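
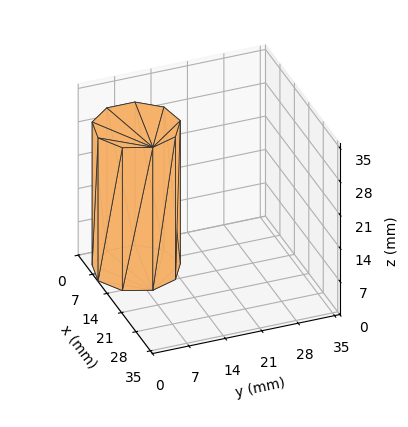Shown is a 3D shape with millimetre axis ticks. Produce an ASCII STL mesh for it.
Reading the render: the shape is a regular 9-sided prism (a cylinder approximated with 9 flat sides), circumscribed radius ≈ 8 mm, height ≈ 30 mm (dimensions read to the nearest mm from the axis ticks). For the STL, each face is triangulated and given an outward normal.

solid part
  facet normal 0.0000 0.0000 -1.0000
    outer loop
      vertex 9.4 15.9 0.0
      vertex 14.1 13.1 0.0
      vertex 16.0 8.0 0.0
    endloop
  endfacet
  facet normal 0.0000 0.0000 -1.0000
    outer loop
      vertex 4.0 14.9 0.0
      vertex 9.4 15.9 0.0
      vertex 16.0 8.0 0.0
    endloop
  endfacet
  facet normal 0.0000 0.0000 -1.0000
    outer loop
      vertex 0.5 10.7 0.0
      vertex 4.0 14.9 0.0
      vertex 16.0 8.0 0.0
    endloop
  endfacet
  facet normal 0.0000 0.0000 -1.0000
    outer loop
      vertex 0.5 5.3 0.0
      vertex 0.5 10.7 0.0
      vertex 16.0 8.0 0.0
    endloop
  endfacet
  facet normal 0.0000 0.0000 -1.0000
    outer loop
      vertex 4.0 1.1 0.0
      vertex 0.5 5.3 0.0
      vertex 16.0 8.0 0.0
    endloop
  endfacet
  facet normal 0.0000 0.0000 -1.0000
    outer loop
      vertex 9.4 0.1 0.0
      vertex 4.0 1.1 0.0
      vertex 16.0 8.0 0.0
    endloop
  endfacet
  facet normal 0.0000 0.0000 -1.0000
    outer loop
      vertex 14.1 2.9 0.0
      vertex 9.4 0.1 0.0
      vertex 16.0 8.0 0.0
    endloop
  endfacet
  facet normal 0.0000 0.0000 1.0000
    outer loop
      vertex 16.0 8.0 30.0
      vertex 14.1 13.1 30.0
      vertex 9.4 15.9 30.0
    endloop
  endfacet
  facet normal 0.0000 0.0000 1.0000
    outer loop
      vertex 16.0 8.0 30.0
      vertex 9.4 15.9 30.0
      vertex 4.0 14.9 30.0
    endloop
  endfacet
  facet normal 0.0000 0.0000 1.0000
    outer loop
      vertex 16.0 8.0 30.0
      vertex 4.0 14.9 30.0
      vertex 0.5 10.7 30.0
    endloop
  endfacet
  facet normal 0.0000 0.0000 1.0000
    outer loop
      vertex 16.0 8.0 30.0
      vertex 0.5 10.7 30.0
      vertex 0.5 5.3 30.0
    endloop
  endfacet
  facet normal 0.0000 0.0000 1.0000
    outer loop
      vertex 16.0 8.0 30.0
      vertex 0.5 5.3 30.0
      vertex 4.0 1.1 30.0
    endloop
  endfacet
  facet normal 0.0000 0.0000 1.0000
    outer loop
      vertex 16.0 8.0 30.0
      vertex 4.0 1.1 30.0
      vertex 9.4 0.1 30.0
    endloop
  endfacet
  facet normal 0.0000 0.0000 1.0000
    outer loop
      vertex 16.0 8.0 30.0
      vertex 9.4 0.1 30.0
      vertex 14.1 2.9 30.0
    endloop
  endfacet
  facet normal 0.9371 0.3491 0.0000
    outer loop
      vertex 16.0 8.0 0.0
      vertex 14.1 13.1 0.0
      vertex 14.1 13.1 30.0
    endloop
  endfacet
  facet normal 0.9371 0.3491 0.0000
    outer loop
      vertex 16.0 8.0 0.0
      vertex 14.1 13.1 30.0
      vertex 16.0 8.0 30.0
    endloop
  endfacet
  facet normal 0.5118 0.8591 0.0000
    outer loop
      vertex 14.1 13.1 0.0
      vertex 9.4 15.9 0.0
      vertex 9.4 15.9 30.0
    endloop
  endfacet
  facet normal 0.5118 0.8591 0.0000
    outer loop
      vertex 14.1 13.1 0.0
      vertex 9.4 15.9 30.0
      vertex 14.1 13.1 30.0
    endloop
  endfacet
  facet normal -0.1821 0.9833 0.0000
    outer loop
      vertex 9.4 15.9 0.0
      vertex 4.0 14.9 0.0
      vertex 4.0 14.9 30.0
    endloop
  endfacet
  facet normal -0.1821 0.9833 0.0000
    outer loop
      vertex 9.4 15.9 0.0
      vertex 4.0 14.9 30.0
      vertex 9.4 15.9 30.0
    endloop
  endfacet
  facet normal -0.7682 0.6402 0.0000
    outer loop
      vertex 4.0 14.9 0.0
      vertex 0.5 10.7 0.0
      vertex 0.5 10.7 30.0
    endloop
  endfacet
  facet normal -0.7682 0.6402 0.0000
    outer loop
      vertex 4.0 14.9 0.0
      vertex 0.5 10.7 30.0
      vertex 4.0 14.9 30.0
    endloop
  endfacet
  facet normal -1.0000 0.0000 0.0000
    outer loop
      vertex 0.5 10.7 0.0
      vertex 0.5 5.3 0.0
      vertex 0.5 5.3 30.0
    endloop
  endfacet
  facet normal -1.0000 0.0000 0.0000
    outer loop
      vertex 0.5 10.7 0.0
      vertex 0.5 5.3 30.0
      vertex 0.5 10.7 30.0
    endloop
  endfacet
  facet normal -0.7682 -0.6402 0.0000
    outer loop
      vertex 0.5 5.3 0.0
      vertex 4.0 1.1 0.0
      vertex 4.0 1.1 30.0
    endloop
  endfacet
  facet normal -0.7682 -0.6402 0.0000
    outer loop
      vertex 0.5 5.3 0.0
      vertex 4.0 1.1 30.0
      vertex 0.5 5.3 30.0
    endloop
  endfacet
  facet normal -0.1821 -0.9833 0.0000
    outer loop
      vertex 4.0 1.1 0.0
      vertex 9.4 0.1 0.0
      vertex 9.4 0.1 30.0
    endloop
  endfacet
  facet normal -0.1821 -0.9833 0.0000
    outer loop
      vertex 4.0 1.1 0.0
      vertex 9.4 0.1 30.0
      vertex 4.0 1.1 30.0
    endloop
  endfacet
  facet normal 0.5118 -0.8591 0.0000
    outer loop
      vertex 9.4 0.1 0.0
      vertex 14.1 2.9 0.0
      vertex 14.1 2.9 30.0
    endloop
  endfacet
  facet normal 0.5118 -0.8591 0.0000
    outer loop
      vertex 9.4 0.1 0.0
      vertex 14.1 2.9 30.0
      vertex 9.4 0.1 30.0
    endloop
  endfacet
  facet normal 0.9371 -0.3491 0.0000
    outer loop
      vertex 14.1 2.9 0.0
      vertex 16.0 8.0 0.0
      vertex 16.0 8.0 30.0
    endloop
  endfacet
  facet normal 0.9371 -0.3491 0.0000
    outer loop
      vertex 14.1 2.9 0.0
      vertex 16.0 8.0 30.0
      vertex 14.1 2.9 30.0
    endloop
  endfacet
endsolid part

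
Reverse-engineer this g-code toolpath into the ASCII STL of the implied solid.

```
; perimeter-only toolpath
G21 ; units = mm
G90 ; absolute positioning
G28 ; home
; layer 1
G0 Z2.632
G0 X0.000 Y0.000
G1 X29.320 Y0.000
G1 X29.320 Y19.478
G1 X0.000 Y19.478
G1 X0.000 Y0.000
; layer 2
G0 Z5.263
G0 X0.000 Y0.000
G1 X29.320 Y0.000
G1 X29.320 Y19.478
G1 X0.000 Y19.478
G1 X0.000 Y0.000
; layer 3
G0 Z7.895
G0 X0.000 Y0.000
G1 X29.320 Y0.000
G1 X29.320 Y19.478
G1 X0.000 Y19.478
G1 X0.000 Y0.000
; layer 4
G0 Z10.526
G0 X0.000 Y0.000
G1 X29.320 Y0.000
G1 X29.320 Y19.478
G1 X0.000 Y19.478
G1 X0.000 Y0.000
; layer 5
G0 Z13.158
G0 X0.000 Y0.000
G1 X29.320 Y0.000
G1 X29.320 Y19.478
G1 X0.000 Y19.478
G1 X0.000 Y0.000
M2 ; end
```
solid part
  facet normal 0.0000 0.0000 -1.0000
    outer loop
      vertex 29.320 19.478 0.000
      vertex 29.320 0.000 0.000
      vertex 0.000 0.000 0.000
    endloop
  endfacet
  facet normal 0.0000 0.0000 -1.0000
    outer loop
      vertex 0.000 19.478 0.000
      vertex 29.320 19.478 0.000
      vertex 0.000 0.000 0.000
    endloop
  endfacet
  facet normal 0.0000 0.0000 1.0000
    outer loop
      vertex 0.000 0.000 13.158
      vertex 29.320 0.000 13.158
      vertex 29.320 19.478 13.158
    endloop
  endfacet
  facet normal 0.0000 0.0000 1.0000
    outer loop
      vertex 0.000 0.000 13.158
      vertex 29.320 19.478 13.158
      vertex 0.000 19.478 13.158
    endloop
  endfacet
  facet normal 0.0000 -1.0000 0.0000
    outer loop
      vertex 0.000 0.000 0.000
      vertex 29.320 0.000 0.000
      vertex 29.320 0.000 13.158
    endloop
  endfacet
  facet normal 0.0000 -1.0000 0.0000
    outer loop
      vertex 0.000 0.000 0.000
      vertex 29.320 0.000 13.158
      vertex 0.000 0.000 13.158
    endloop
  endfacet
  facet normal 0.0000 1.0000 0.0000
    outer loop
      vertex 29.320 19.478 13.158
      vertex 29.320 19.478 0.000
      vertex 0.000 19.478 0.000
    endloop
  endfacet
  facet normal 0.0000 1.0000 0.0000
    outer loop
      vertex 0.000 19.478 13.158
      vertex 29.320 19.478 13.158
      vertex 0.000 19.478 0.000
    endloop
  endfacet
  facet normal -1.0000 0.0000 0.0000
    outer loop
      vertex 0.000 19.478 13.158
      vertex 0.000 19.478 0.000
      vertex 0.000 0.000 0.000
    endloop
  endfacet
  facet normal -1.0000 0.0000 0.0000
    outer loop
      vertex 0.000 0.000 13.158
      vertex 0.000 19.478 13.158
      vertex 0.000 0.000 0.000
    endloop
  endfacet
  facet normal 1.0000 0.0000 0.0000
    outer loop
      vertex 29.320 0.000 0.000
      vertex 29.320 19.478 0.000
      vertex 29.320 19.478 13.158
    endloop
  endfacet
  facet normal 1.0000 0.0000 0.0000
    outer loop
      vertex 29.320 0.000 0.000
      vertex 29.320 19.478 13.158
      vertex 29.320 0.000 13.158
    endloop
  endfacet
endsolid part

The G0 Z moves step by Δz≈2.632 mm. Every layer's G1 loop is the same polygon, so the solid is a straight extrusion of it from z=0 to z≈13.2. Closing with flat bottom and top caps and triangulating gives 12 facets — a rectangular box, roughly 29.3 × 19.5 mm footprint and 13.2 mm tall.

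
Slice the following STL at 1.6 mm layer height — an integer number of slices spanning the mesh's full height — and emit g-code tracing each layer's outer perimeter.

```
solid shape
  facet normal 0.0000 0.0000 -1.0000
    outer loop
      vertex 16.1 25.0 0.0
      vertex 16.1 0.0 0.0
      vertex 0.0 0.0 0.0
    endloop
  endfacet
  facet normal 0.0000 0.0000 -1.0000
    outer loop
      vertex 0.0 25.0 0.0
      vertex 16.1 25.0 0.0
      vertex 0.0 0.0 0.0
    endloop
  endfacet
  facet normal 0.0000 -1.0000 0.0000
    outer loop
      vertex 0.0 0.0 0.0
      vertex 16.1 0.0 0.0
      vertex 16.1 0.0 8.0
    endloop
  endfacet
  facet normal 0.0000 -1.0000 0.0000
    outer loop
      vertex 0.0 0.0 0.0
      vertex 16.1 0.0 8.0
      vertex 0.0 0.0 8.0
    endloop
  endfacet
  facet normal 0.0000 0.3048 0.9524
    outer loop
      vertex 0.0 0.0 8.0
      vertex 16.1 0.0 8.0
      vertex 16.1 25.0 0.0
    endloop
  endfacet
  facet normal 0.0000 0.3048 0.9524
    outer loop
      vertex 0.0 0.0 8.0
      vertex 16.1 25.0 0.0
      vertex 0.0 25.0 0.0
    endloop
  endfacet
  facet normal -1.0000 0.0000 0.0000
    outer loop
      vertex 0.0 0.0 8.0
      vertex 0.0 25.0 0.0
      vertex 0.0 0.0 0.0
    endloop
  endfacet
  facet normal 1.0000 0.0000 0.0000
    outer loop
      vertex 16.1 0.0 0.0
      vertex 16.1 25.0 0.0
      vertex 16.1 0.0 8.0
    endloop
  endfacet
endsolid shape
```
; perimeter-only toolpath
G21 ; units = mm
G90 ; absolute positioning
G28 ; home
; layer 1
G0 Z1.6
G0 X0.0 Y0.0
G1 X16.1 Y0.0
G1 X16.1 Y20.0
G1 X0.0 Y20.0
G1 X0.0 Y0.0
; layer 2
G0 Z3.2
G0 X0.0 Y0.0
G1 X16.1 Y0.0
G1 X16.1 Y15.0
G1 X0.0 Y15.0
G1 X0.0 Y0.0
; layer 3
G0 Z4.8
G0 X0.0 Y0.0
G1 X16.1 Y0.0
G1 X16.1 Y10.0
G1 X0.0 Y10.0
G1 X0.0 Y0.0
; layer 4
G0 Z6.4
G0 X0.0 Y0.0
G1 X16.1 Y0.0
G1 X16.1 Y5.0
G1 X0.0 Y5.0
G1 X0.0 Y0.0
M2 ; end

The solid is a wedge (ramp): 16.1 × 25 mm base, rising to 8 mm along the y=0 edge and sloping linearly to z=0 at y=25. Slicing at Δz = 1.6 mm — 5 equal slices spanning the solid's height, so layer i sits at z = i·h/5 — gives 4 non-empty perimeters. Each is a 4-segment closed polygon; G0 lifts to the layer z and rapids to the start vertex, then G1 traces the edges. The cross-section shrinks linearly with z (the slice at the apex is degenerate and omitted).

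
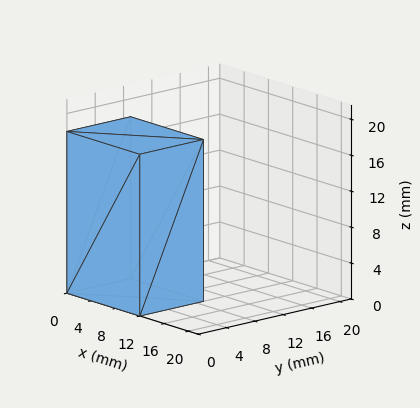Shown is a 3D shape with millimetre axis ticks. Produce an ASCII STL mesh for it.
Reading the render: the shape is a rectangular box, roughly 12 × 9 mm footprint and 18 mm tall (dimensions read to the nearest mm from the axis ticks). For the STL, each face is triangulated and given an outward normal.

solid part
  facet normal 0.0000 0.0000 -1.0000
    outer loop
      vertex 12.00 9.00 0.00
      vertex 12.00 0.00 0.00
      vertex 0.00 0.00 0.00
    endloop
  endfacet
  facet normal 0.0000 0.0000 -1.0000
    outer loop
      vertex 0.00 9.00 0.00
      vertex 12.00 9.00 0.00
      vertex 0.00 0.00 0.00
    endloop
  endfacet
  facet normal 0.0000 0.0000 1.0000
    outer loop
      vertex 0.00 0.00 18.00
      vertex 12.00 0.00 18.00
      vertex 12.00 9.00 18.00
    endloop
  endfacet
  facet normal 0.0000 0.0000 1.0000
    outer loop
      vertex 0.00 0.00 18.00
      vertex 12.00 9.00 18.00
      vertex 0.00 9.00 18.00
    endloop
  endfacet
  facet normal 0.0000 -1.0000 0.0000
    outer loop
      vertex 0.00 0.00 0.00
      vertex 12.00 0.00 0.00
      vertex 12.00 0.00 18.00
    endloop
  endfacet
  facet normal 0.0000 -1.0000 0.0000
    outer loop
      vertex 0.00 0.00 0.00
      vertex 12.00 0.00 18.00
      vertex 0.00 0.00 18.00
    endloop
  endfacet
  facet normal 0.0000 1.0000 0.0000
    outer loop
      vertex 12.00 9.00 18.00
      vertex 12.00 9.00 0.00
      vertex 0.00 9.00 0.00
    endloop
  endfacet
  facet normal 0.0000 1.0000 0.0000
    outer loop
      vertex 0.00 9.00 18.00
      vertex 12.00 9.00 18.00
      vertex 0.00 9.00 0.00
    endloop
  endfacet
  facet normal -1.0000 0.0000 0.0000
    outer loop
      vertex 0.00 9.00 18.00
      vertex 0.00 9.00 0.00
      vertex 0.00 0.00 0.00
    endloop
  endfacet
  facet normal -1.0000 0.0000 0.0000
    outer loop
      vertex 0.00 0.00 18.00
      vertex 0.00 9.00 18.00
      vertex 0.00 0.00 0.00
    endloop
  endfacet
  facet normal 1.0000 0.0000 0.0000
    outer loop
      vertex 12.00 0.00 0.00
      vertex 12.00 9.00 0.00
      vertex 12.00 9.00 18.00
    endloop
  endfacet
  facet normal 1.0000 0.0000 0.0000
    outer loop
      vertex 12.00 0.00 0.00
      vertex 12.00 9.00 18.00
      vertex 12.00 0.00 18.00
    endloop
  endfacet
endsolid part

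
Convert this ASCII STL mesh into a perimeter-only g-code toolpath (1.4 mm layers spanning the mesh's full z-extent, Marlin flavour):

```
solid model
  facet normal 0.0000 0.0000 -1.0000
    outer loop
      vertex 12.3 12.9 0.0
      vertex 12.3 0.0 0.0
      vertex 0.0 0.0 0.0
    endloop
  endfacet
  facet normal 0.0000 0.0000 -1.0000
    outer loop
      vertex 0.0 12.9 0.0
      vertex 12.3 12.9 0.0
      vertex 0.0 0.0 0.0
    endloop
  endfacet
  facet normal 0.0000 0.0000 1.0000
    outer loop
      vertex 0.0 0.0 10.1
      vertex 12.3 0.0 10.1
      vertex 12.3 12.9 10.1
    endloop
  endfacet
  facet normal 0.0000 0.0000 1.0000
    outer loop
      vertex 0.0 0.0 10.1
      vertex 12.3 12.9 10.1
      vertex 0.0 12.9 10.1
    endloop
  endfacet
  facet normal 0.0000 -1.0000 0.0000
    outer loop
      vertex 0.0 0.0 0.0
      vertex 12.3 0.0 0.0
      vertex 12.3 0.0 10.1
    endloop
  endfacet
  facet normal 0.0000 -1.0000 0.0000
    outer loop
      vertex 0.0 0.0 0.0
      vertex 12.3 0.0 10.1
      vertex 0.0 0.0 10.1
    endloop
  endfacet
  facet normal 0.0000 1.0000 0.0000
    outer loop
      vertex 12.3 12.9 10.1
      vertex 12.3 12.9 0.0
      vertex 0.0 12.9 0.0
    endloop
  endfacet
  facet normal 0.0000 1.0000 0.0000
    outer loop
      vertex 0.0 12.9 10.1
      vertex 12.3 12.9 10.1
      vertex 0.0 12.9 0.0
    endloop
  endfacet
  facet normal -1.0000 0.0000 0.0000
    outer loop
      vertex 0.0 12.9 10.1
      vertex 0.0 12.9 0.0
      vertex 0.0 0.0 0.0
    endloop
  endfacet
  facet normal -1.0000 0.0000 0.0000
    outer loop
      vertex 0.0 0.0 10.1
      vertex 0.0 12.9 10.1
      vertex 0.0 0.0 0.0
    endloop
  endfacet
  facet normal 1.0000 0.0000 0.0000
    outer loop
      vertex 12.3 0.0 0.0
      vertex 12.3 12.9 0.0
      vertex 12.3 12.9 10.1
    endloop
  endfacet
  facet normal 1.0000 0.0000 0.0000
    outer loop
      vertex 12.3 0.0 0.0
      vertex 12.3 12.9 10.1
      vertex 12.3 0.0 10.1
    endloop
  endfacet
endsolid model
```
; perimeter-only toolpath
G21 ; units = mm
G90 ; absolute positioning
G28 ; home
; layer 1
G0 Z1.4
G0 X0.0 Y0.0
G1 X12.3 Y0.0
G1 X12.3 Y12.9
G1 X0.0 Y12.9
G1 X0.0 Y0.0
; layer 2
G0 Z2.9
G0 X0.0 Y0.0
G1 X12.3 Y0.0
G1 X12.3 Y12.9
G1 X0.0 Y12.9
G1 X0.0 Y0.0
; layer 3
G0 Z4.3
G0 X0.0 Y0.0
G1 X12.3 Y0.0
G1 X12.3 Y12.9
G1 X0.0 Y12.9
G1 X0.0 Y0.0
; layer 4
G0 Z5.8
G0 X0.0 Y0.0
G1 X12.3 Y0.0
G1 X12.3 Y12.9
G1 X0.0 Y12.9
G1 X0.0 Y0.0
; layer 5
G0 Z7.2
G0 X0.0 Y0.0
G1 X12.3 Y0.0
G1 X12.3 Y12.9
G1 X0.0 Y12.9
G1 X0.0 Y0.0
; layer 6
G0 Z8.7
G0 X0.0 Y0.0
G1 X12.3 Y0.0
G1 X12.3 Y12.9
G1 X0.0 Y12.9
G1 X0.0 Y0.0
; layer 7
G0 Z10.1
G0 X0.0 Y0.0
G1 X12.3 Y0.0
G1 X12.3 Y12.9
G1 X0.0 Y12.9
G1 X0.0 Y0.0
M2 ; end

The solid is a rectangular box, roughly 12.3 × 12.9 mm footprint and 10.1 mm tall. Slicing at Δz = 1.4 mm — 7 equal slices spanning the solid's height, so layer i sits at z = i·h/7 — gives 7 non-empty perimeters. Each is a 4-segment closed polygon; G0 lifts to the layer z and rapids to the start vertex, then G1 traces the edges.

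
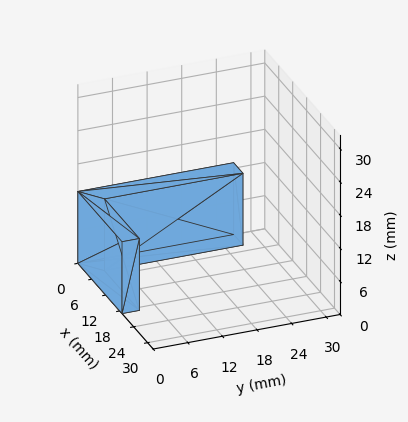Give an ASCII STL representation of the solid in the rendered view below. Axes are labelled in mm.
Reading the render: the shape is an L-shaped prism: outer 19 × 27 mm, arm thicknesses ≈ 3 mm (horizontal) and 4 mm (vertical), extruded 13 mm in z (dimensions read to the nearest mm from the axis ticks). For the STL, each face is triangulated and given an outward normal.

solid part
  facet normal 0.0000 0.0000 -1.0000
    outer loop
      vertex 19.00 3.00 0.00
      vertex 19.00 0.00 0.00
      vertex 0.00 0.00 0.00
    endloop
  endfacet
  facet normal 0.0000 0.0000 -1.0000
    outer loop
      vertex 4.00 3.00 0.00
      vertex 19.00 3.00 0.00
      vertex 0.00 0.00 0.00
    endloop
  endfacet
  facet normal 0.0000 0.0000 -1.0000
    outer loop
      vertex 4.00 27.00 0.00
      vertex 4.00 3.00 0.00
      vertex 0.00 0.00 0.00
    endloop
  endfacet
  facet normal 0.0000 0.0000 -1.0000
    outer loop
      vertex 0.00 27.00 0.00
      vertex 4.00 27.00 0.00
      vertex 0.00 0.00 0.00
    endloop
  endfacet
  facet normal 0.0000 0.0000 1.0000
    outer loop
      vertex 0.00 0.00 13.00
      vertex 19.00 0.00 13.00
      vertex 19.00 3.00 13.00
    endloop
  endfacet
  facet normal 0.0000 0.0000 1.0000
    outer loop
      vertex 0.00 0.00 13.00
      vertex 19.00 3.00 13.00
      vertex 4.00 3.00 13.00
    endloop
  endfacet
  facet normal 0.0000 0.0000 1.0000
    outer loop
      vertex 0.00 0.00 13.00
      vertex 4.00 3.00 13.00
      vertex 4.00 27.00 13.00
    endloop
  endfacet
  facet normal 0.0000 0.0000 1.0000
    outer loop
      vertex 0.00 0.00 13.00
      vertex 4.00 27.00 13.00
      vertex 0.00 27.00 13.00
    endloop
  endfacet
  facet normal 0.0000 -1.0000 0.0000
    outer loop
      vertex 0.00 0.00 0.00
      vertex 19.00 0.00 0.00
      vertex 19.00 0.00 13.00
    endloop
  endfacet
  facet normal 0.0000 -1.0000 0.0000
    outer loop
      vertex 0.00 0.00 0.00
      vertex 19.00 0.00 13.00
      vertex 0.00 0.00 13.00
    endloop
  endfacet
  facet normal 1.0000 0.0000 0.0000
    outer loop
      vertex 19.00 0.00 0.00
      vertex 19.00 3.00 0.00
      vertex 19.00 3.00 13.00
    endloop
  endfacet
  facet normal 1.0000 0.0000 0.0000
    outer loop
      vertex 19.00 0.00 0.00
      vertex 19.00 3.00 13.00
      vertex 19.00 0.00 13.00
    endloop
  endfacet
  facet normal 0.0000 1.0000 0.0000
    outer loop
      vertex 19.00 3.00 0.00
      vertex 4.00 3.00 0.00
      vertex 4.00 3.00 13.00
    endloop
  endfacet
  facet normal 0.0000 1.0000 0.0000
    outer loop
      vertex 19.00 3.00 0.00
      vertex 4.00 3.00 13.00
      vertex 19.00 3.00 13.00
    endloop
  endfacet
  facet normal 1.0000 0.0000 0.0000
    outer loop
      vertex 4.00 3.00 0.00
      vertex 4.00 27.00 0.00
      vertex 4.00 27.00 13.00
    endloop
  endfacet
  facet normal 1.0000 0.0000 0.0000
    outer loop
      vertex 4.00 3.00 0.00
      vertex 4.00 27.00 13.00
      vertex 4.00 3.00 13.00
    endloop
  endfacet
  facet normal 0.0000 1.0000 0.0000
    outer loop
      vertex 4.00 27.00 0.00
      vertex 0.00 27.00 0.00
      vertex 0.00 27.00 13.00
    endloop
  endfacet
  facet normal 0.0000 1.0000 0.0000
    outer loop
      vertex 4.00 27.00 0.00
      vertex 0.00 27.00 13.00
      vertex 4.00 27.00 13.00
    endloop
  endfacet
  facet normal -1.0000 0.0000 0.0000
    outer loop
      vertex 0.00 27.00 0.00
      vertex 0.00 0.00 0.00
      vertex 0.00 0.00 13.00
    endloop
  endfacet
  facet normal -1.0000 0.0000 0.0000
    outer loop
      vertex 0.00 27.00 0.00
      vertex 0.00 0.00 13.00
      vertex 0.00 27.00 13.00
    endloop
  endfacet
endsolid part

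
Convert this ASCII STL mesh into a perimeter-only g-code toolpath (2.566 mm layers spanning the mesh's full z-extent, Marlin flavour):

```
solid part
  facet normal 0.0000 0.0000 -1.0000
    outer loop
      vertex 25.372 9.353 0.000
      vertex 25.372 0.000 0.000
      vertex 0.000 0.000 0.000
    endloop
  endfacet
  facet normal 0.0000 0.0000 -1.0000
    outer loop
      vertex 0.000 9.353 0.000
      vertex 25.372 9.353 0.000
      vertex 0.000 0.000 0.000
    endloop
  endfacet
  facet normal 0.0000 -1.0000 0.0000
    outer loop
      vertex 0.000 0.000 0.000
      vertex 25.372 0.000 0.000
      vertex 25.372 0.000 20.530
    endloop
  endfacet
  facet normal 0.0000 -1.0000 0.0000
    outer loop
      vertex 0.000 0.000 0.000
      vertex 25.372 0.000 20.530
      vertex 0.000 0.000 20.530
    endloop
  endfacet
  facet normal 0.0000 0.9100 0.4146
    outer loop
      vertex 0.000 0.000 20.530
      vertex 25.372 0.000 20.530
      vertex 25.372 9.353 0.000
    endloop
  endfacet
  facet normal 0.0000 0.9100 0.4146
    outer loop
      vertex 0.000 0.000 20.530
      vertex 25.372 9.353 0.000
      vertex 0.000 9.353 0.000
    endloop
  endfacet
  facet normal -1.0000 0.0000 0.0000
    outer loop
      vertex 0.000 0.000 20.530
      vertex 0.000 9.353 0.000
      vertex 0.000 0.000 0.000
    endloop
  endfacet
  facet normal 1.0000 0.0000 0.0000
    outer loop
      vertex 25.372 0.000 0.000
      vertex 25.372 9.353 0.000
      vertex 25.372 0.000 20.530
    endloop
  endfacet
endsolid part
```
; perimeter-only toolpath
G21 ; units = mm
G90 ; absolute positioning
G28 ; home
; layer 1
G0 Z2.566
G0 X0.000 Y0.000
G1 X25.372 Y0.000
G1 X25.372 Y8.184
G1 X0.000 Y8.184
G1 X0.000 Y0.000
; layer 2
G0 Z5.133
G0 X0.000 Y0.000
G1 X25.372 Y0.000
G1 X25.372 Y7.015
G1 X0.000 Y7.015
G1 X0.000 Y0.000
; layer 3
G0 Z7.699
G0 X0.000 Y0.000
G1 X25.372 Y0.000
G1 X25.372 Y5.846
G1 X0.000 Y5.846
G1 X0.000 Y0.000
; layer 4
G0 Z10.265
G0 X0.000 Y0.000
G1 X25.372 Y0.000
G1 X25.372 Y4.676
G1 X0.000 Y4.676
G1 X0.000 Y0.000
; layer 5
G0 Z12.831
G0 X0.000 Y0.000
G1 X25.372 Y0.000
G1 X25.372 Y3.507
G1 X0.000 Y3.507
G1 X0.000 Y0.000
; layer 6
G0 Z15.398
G0 X0.000 Y0.000
G1 X25.372 Y0.000
G1 X25.372 Y2.338
G1 X0.000 Y2.338
G1 X0.000 Y0.000
; layer 7
G0 Z17.964
G0 X0.000 Y0.000
G1 X25.372 Y0.000
G1 X25.372 Y1.169
G1 X0.000 Y1.169
G1 X0.000 Y0.000
M2 ; end

The solid is a wedge (ramp): 25.4 × 9.35 mm base, rising to 20.5 mm along the y=0 edge and sloping linearly to z=0 at y=9.35. Slicing at Δz = 2.566 mm — 8 equal slices spanning the solid's height, so layer i sits at z = i·h/8 — gives 7 non-empty perimeters. Each is a 4-segment closed polygon; G0 lifts to the layer z and rapids to the start vertex, then G1 traces the edges. The cross-section shrinks linearly with z (the slice at the apex is degenerate and omitted).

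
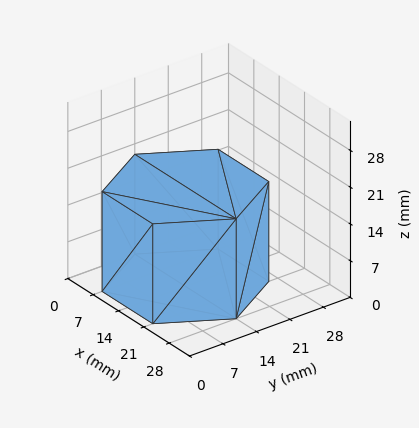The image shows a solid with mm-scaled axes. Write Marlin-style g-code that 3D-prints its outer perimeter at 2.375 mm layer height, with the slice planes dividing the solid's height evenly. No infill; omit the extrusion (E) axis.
Reading the render: the shape is a regular 6-sided prism (a cylinder approximated with 6 flat sides), circumscribed radius ≈ 14 mm, height ≈ 19 mm (dimensions read to the nearest mm from the axis ticks). For the g-code, the solid's height is divided into equal slices at the stated Δz and each level perimeter traced with G1 moves after a G0 lift.

; perimeter-only toolpath
G21 ; units = mm
G90 ; absolute positioning
G28 ; home
; layer 1
G0 Z2.375
G0 X28.000 Y14.000
G1 X21.000 Y26.124
G1 X7.000 Y26.124
G1 X0.000 Y14.000
G1 X7.000 Y1.876
G1 X21.000 Y1.876
G1 X28.000 Y14.000
; layer 2
G0 Z4.750
G0 X28.000 Y14.000
G1 X21.000 Y26.124
G1 X7.000 Y26.124
G1 X0.000 Y14.000
G1 X7.000 Y1.876
G1 X21.000 Y1.876
G1 X28.000 Y14.000
; layer 3
G0 Z7.125
G0 X28.000 Y14.000
G1 X21.000 Y26.124
G1 X7.000 Y26.124
G1 X0.000 Y14.000
G1 X7.000 Y1.876
G1 X21.000 Y1.876
G1 X28.000 Y14.000
; layer 4
G0 Z9.500
G0 X28.000 Y14.000
G1 X21.000 Y26.124
G1 X7.000 Y26.124
G1 X0.000 Y14.000
G1 X7.000 Y1.876
G1 X21.000 Y1.876
G1 X28.000 Y14.000
; layer 5
G0 Z11.875
G0 X28.000 Y14.000
G1 X21.000 Y26.124
G1 X7.000 Y26.124
G1 X0.000 Y14.000
G1 X7.000 Y1.876
G1 X21.000 Y1.876
G1 X28.000 Y14.000
; layer 6
G0 Z14.250
G0 X28.000 Y14.000
G1 X21.000 Y26.124
G1 X7.000 Y26.124
G1 X0.000 Y14.000
G1 X7.000 Y1.876
G1 X21.000 Y1.876
G1 X28.000 Y14.000
; layer 7
G0 Z16.625
G0 X28.000 Y14.000
G1 X21.000 Y26.124
G1 X7.000 Y26.124
G1 X0.000 Y14.000
G1 X7.000 Y1.876
G1 X21.000 Y1.876
G1 X28.000 Y14.000
; layer 8
G0 Z19.000
G0 X28.000 Y14.000
G1 X21.000 Y26.124
G1 X7.000 Y26.124
G1 X0.000 Y14.000
G1 X7.000 Y1.876
G1 X21.000 Y1.876
G1 X28.000 Y14.000
M2 ; end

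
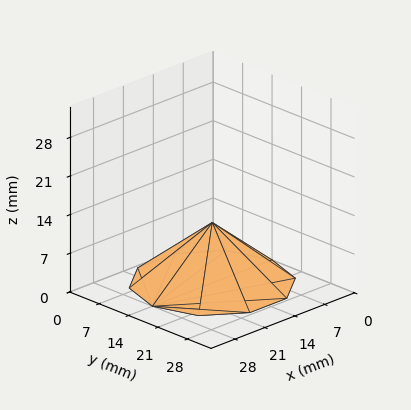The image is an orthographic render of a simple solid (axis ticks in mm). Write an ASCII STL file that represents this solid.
Reading the render: the shape is a regular 10-sided pyramid, base circumscribed radius ≈ 14 mm, apex at z ≈ 11 mm (dimensions read to the nearest mm from the axis ticks). For the STL, each face is triangulated and given an outward normal.

solid part
  facet normal 0.0000 0.0000 -1.0000
    outer loop
      vertex 18.33 27.31 0.00
      vertex 25.33 22.23 0.00
      vertex 28.00 14.00 0.00
    endloop
  endfacet
  facet normal 0.0000 0.0000 -1.0000
    outer loop
      vertex 9.67 27.31 0.00
      vertex 18.33 27.31 0.00
      vertex 28.00 14.00 0.00
    endloop
  endfacet
  facet normal 0.0000 0.0000 -1.0000
    outer loop
      vertex 2.67 22.23 0.00
      vertex 9.67 27.31 0.00
      vertex 28.00 14.00 0.00
    endloop
  endfacet
  facet normal 0.0000 0.0000 -1.0000
    outer loop
      vertex 0.00 14.00 0.00
      vertex 2.67 22.23 0.00
      vertex 28.00 14.00 0.00
    endloop
  endfacet
  facet normal 0.0000 0.0000 -1.0000
    outer loop
      vertex 2.67 5.77 0.00
      vertex 0.00 14.00 0.00
      vertex 28.00 14.00 0.00
    endloop
  endfacet
  facet normal 0.0000 0.0000 -1.0000
    outer loop
      vertex 9.67 0.69 0.00
      vertex 2.67 5.77 0.00
      vertex 28.00 14.00 0.00
    endloop
  endfacet
  facet normal 0.0000 0.0000 -1.0000
    outer loop
      vertex 18.33 0.69 0.00
      vertex 9.67 0.69 0.00
      vertex 28.00 14.00 0.00
    endloop
  endfacet
  facet normal 0.0000 0.0000 -1.0000
    outer loop
      vertex 25.33 5.77 0.00
      vertex 18.33 0.69 0.00
      vertex 28.00 14.00 0.00
    endloop
  endfacet
  facet normal 0.6058 0.1965 0.7710
    outer loop
      vertex 28.00 14.00 0.00
      vertex 25.33 22.23 0.00
      vertex 14.00 14.00 11.00
    endloop
  endfacet
  facet normal 0.3741 0.5155 0.7710
    outer loop
      vertex 25.33 22.23 0.00
      vertex 18.33 27.31 0.00
      vertex 14.00 14.00 11.00
    endloop
  endfacet
  facet normal 0.0000 0.6370 0.7708
    outer loop
      vertex 18.33 27.31 0.00
      vertex 9.67 27.31 0.00
      vertex 14.00 14.00 11.00
    endloop
  endfacet
  facet normal -0.3741 0.5155 0.7710
    outer loop
      vertex 9.67 27.31 0.00
      vertex 2.67 22.23 0.00
      vertex 14.00 14.00 11.00
    endloop
  endfacet
  facet normal -0.6058 0.1965 0.7710
    outer loop
      vertex 2.67 22.23 0.00
      vertex 0.00 14.00 0.00
      vertex 14.00 14.00 11.00
    endloop
  endfacet
  facet normal -0.6058 -0.1965 0.7710
    outer loop
      vertex 0.00 14.00 0.00
      vertex 2.67 5.77 0.00
      vertex 14.00 14.00 11.00
    endloop
  endfacet
  facet normal -0.3741 -0.5155 0.7710
    outer loop
      vertex 2.67 5.77 0.00
      vertex 9.67 0.69 0.00
      vertex 14.00 14.00 11.00
    endloop
  endfacet
  facet normal 0.0000 -0.6370 0.7708
    outer loop
      vertex 9.67 0.69 0.00
      vertex 18.33 0.69 0.00
      vertex 14.00 14.00 11.00
    endloop
  endfacet
  facet normal 0.3741 -0.5155 0.7710
    outer loop
      vertex 18.33 0.69 0.00
      vertex 25.33 5.77 0.00
      vertex 14.00 14.00 11.00
    endloop
  endfacet
  facet normal 0.6058 -0.1965 0.7710
    outer loop
      vertex 25.33 5.77 0.00
      vertex 28.00 14.00 0.00
      vertex 14.00 14.00 11.00
    endloop
  endfacet
endsolid part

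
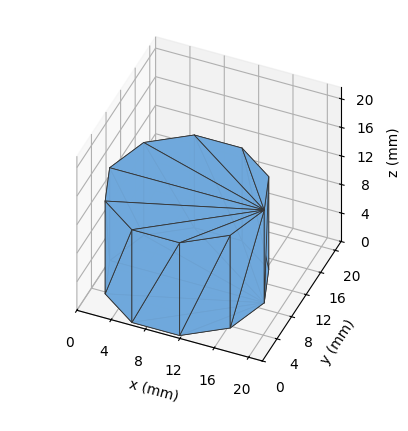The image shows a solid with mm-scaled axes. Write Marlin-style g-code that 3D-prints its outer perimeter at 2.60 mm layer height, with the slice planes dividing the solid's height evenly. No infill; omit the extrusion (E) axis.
Reading the render: the shape is a regular 10-sided prism (a cylinder approximated with 10 flat sides), circumscribed radius ≈ 9 mm, height ≈ 13 mm (dimensions read to the nearest mm from the axis ticks). For the g-code, the solid's height is divided into equal slices at the stated Δz and each level perimeter traced with G1 moves after a G0 lift.

; perimeter-only toolpath
G21 ; units = mm
G90 ; absolute positioning
G28 ; home
; layer 1
G0 Z2.60
G0 X18.00 Y9.00
G1 X16.28 Y14.29
G1 X11.78 Y17.56
G1 X6.22 Y17.56
G1 X1.72 Y14.29
G1 X0.00 Y9.00
G1 X1.72 Y3.71
G1 X6.22 Y0.44
G1 X11.78 Y0.44
G1 X16.28 Y3.71
G1 X18.00 Y9.00
; layer 2
G0 Z5.20
G0 X18.00 Y9.00
G1 X16.28 Y14.29
G1 X11.78 Y17.56
G1 X6.22 Y17.56
G1 X1.72 Y14.29
G1 X0.00 Y9.00
G1 X1.72 Y3.71
G1 X6.22 Y0.44
G1 X11.78 Y0.44
G1 X16.28 Y3.71
G1 X18.00 Y9.00
; layer 3
G0 Z7.80
G0 X18.00 Y9.00
G1 X16.28 Y14.29
G1 X11.78 Y17.56
G1 X6.22 Y17.56
G1 X1.72 Y14.29
G1 X0.00 Y9.00
G1 X1.72 Y3.71
G1 X6.22 Y0.44
G1 X11.78 Y0.44
G1 X16.28 Y3.71
G1 X18.00 Y9.00
; layer 4
G0 Z10.40
G0 X18.00 Y9.00
G1 X16.28 Y14.29
G1 X11.78 Y17.56
G1 X6.22 Y17.56
G1 X1.72 Y14.29
G1 X0.00 Y9.00
G1 X1.72 Y3.71
G1 X6.22 Y0.44
G1 X11.78 Y0.44
G1 X16.28 Y3.71
G1 X18.00 Y9.00
; layer 5
G0 Z13.00
G0 X18.00 Y9.00
G1 X16.28 Y14.29
G1 X11.78 Y17.56
G1 X6.22 Y17.56
G1 X1.72 Y14.29
G1 X0.00 Y9.00
G1 X1.72 Y3.71
G1 X6.22 Y0.44
G1 X11.78 Y0.44
G1 X16.28 Y3.71
G1 X18.00 Y9.00
M2 ; end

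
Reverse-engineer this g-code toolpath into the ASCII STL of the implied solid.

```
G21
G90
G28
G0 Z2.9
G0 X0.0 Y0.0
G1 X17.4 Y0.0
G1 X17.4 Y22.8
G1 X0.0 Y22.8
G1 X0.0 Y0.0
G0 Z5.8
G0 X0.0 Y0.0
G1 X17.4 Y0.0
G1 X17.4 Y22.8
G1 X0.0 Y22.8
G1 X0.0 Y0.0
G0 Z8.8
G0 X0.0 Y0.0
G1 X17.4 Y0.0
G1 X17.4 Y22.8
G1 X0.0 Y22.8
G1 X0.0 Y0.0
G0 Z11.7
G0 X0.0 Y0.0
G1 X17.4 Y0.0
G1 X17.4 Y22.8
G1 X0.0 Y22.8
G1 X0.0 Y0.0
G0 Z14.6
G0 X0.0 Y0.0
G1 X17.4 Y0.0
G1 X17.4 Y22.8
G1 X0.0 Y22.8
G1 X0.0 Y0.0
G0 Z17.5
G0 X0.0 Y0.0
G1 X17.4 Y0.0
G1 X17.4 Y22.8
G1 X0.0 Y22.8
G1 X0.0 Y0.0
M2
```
solid part
  facet normal 0.0000 0.0000 -1.0000
    outer loop
      vertex 17.4 22.8 0.0
      vertex 17.4 0.0 0.0
      vertex 0.0 0.0 0.0
    endloop
  endfacet
  facet normal 0.0000 0.0000 -1.0000
    outer loop
      vertex 0.0 22.8 0.0
      vertex 17.4 22.8 0.0
      vertex 0.0 0.0 0.0
    endloop
  endfacet
  facet normal 0.0000 0.0000 1.0000
    outer loop
      vertex 0.0 0.0 17.5
      vertex 17.4 0.0 17.5
      vertex 17.4 22.8 17.5
    endloop
  endfacet
  facet normal 0.0000 0.0000 1.0000
    outer loop
      vertex 0.0 0.0 17.5
      vertex 17.4 22.8 17.5
      vertex 0.0 22.8 17.5
    endloop
  endfacet
  facet normal 0.0000 -1.0000 0.0000
    outer loop
      vertex 0.0 0.0 0.0
      vertex 17.4 0.0 0.0
      vertex 17.4 0.0 17.5
    endloop
  endfacet
  facet normal 0.0000 -1.0000 0.0000
    outer loop
      vertex 0.0 0.0 0.0
      vertex 17.4 0.0 17.5
      vertex 0.0 0.0 17.5
    endloop
  endfacet
  facet normal 0.0000 1.0000 0.0000
    outer loop
      vertex 17.4 22.8 17.5
      vertex 17.4 22.8 0.0
      vertex 0.0 22.8 0.0
    endloop
  endfacet
  facet normal 0.0000 1.0000 0.0000
    outer loop
      vertex 0.0 22.8 17.5
      vertex 17.4 22.8 17.5
      vertex 0.0 22.8 0.0
    endloop
  endfacet
  facet normal -1.0000 0.0000 0.0000
    outer loop
      vertex 0.0 22.8 17.5
      vertex 0.0 22.8 0.0
      vertex 0.0 0.0 0.0
    endloop
  endfacet
  facet normal -1.0000 0.0000 0.0000
    outer loop
      vertex 0.0 0.0 17.5
      vertex 0.0 22.8 17.5
      vertex 0.0 0.0 0.0
    endloop
  endfacet
  facet normal 1.0000 0.0000 0.0000
    outer loop
      vertex 17.4 0.0 0.0
      vertex 17.4 22.8 0.0
      vertex 17.4 22.8 17.5
    endloop
  endfacet
  facet normal 1.0000 0.0000 0.0000
    outer loop
      vertex 17.4 0.0 0.0
      vertex 17.4 22.8 17.5
      vertex 17.4 0.0 17.5
    endloop
  endfacet
endsolid part

The G0 Z moves step by Δz≈2.9 mm. Every layer's G1 loop is the same polygon, so the solid is a straight extrusion of it from z=0 to z≈17.5. Closing with flat bottom and top caps and triangulating gives 12 facets — a rectangular box, roughly 17.4 × 22.8 mm footprint and 17.5 mm tall.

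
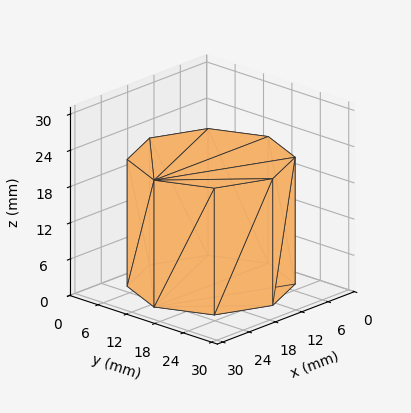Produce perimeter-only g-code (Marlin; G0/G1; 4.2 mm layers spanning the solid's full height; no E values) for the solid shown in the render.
Reading the render: the shape is a regular 8-sided prism (a cylinder approximated with 8 flat sides), circumscribed radius ≈ 13 mm, height ≈ 21 mm (dimensions read to the nearest mm from the axis ticks). For the g-code, the solid's height is divided into equal slices at the stated Δz and each level perimeter traced with G1 moves after a G0 lift.

; perimeter-only toolpath
G21 ; units = mm
G90 ; absolute positioning
G28 ; home
; layer 1
G0 Z4.2
G0 X26.0 Y13.0
G1 X22.2 Y22.2
G1 X13.0 Y26.0
G1 X3.8 Y22.2
G1 X0.0 Y13.0
G1 X3.8 Y3.8
G1 X13.0 Y0.0
G1 X22.2 Y3.8
G1 X26.0 Y13.0
; layer 2
G0 Z8.4
G0 X26.0 Y13.0
G1 X22.2 Y22.2
G1 X13.0 Y26.0
G1 X3.8 Y22.2
G1 X0.0 Y13.0
G1 X3.8 Y3.8
G1 X13.0 Y0.0
G1 X22.2 Y3.8
G1 X26.0 Y13.0
; layer 3
G0 Z12.6
G0 X26.0 Y13.0
G1 X22.2 Y22.2
G1 X13.0 Y26.0
G1 X3.8 Y22.2
G1 X0.0 Y13.0
G1 X3.8 Y3.8
G1 X13.0 Y0.0
G1 X22.2 Y3.8
G1 X26.0 Y13.0
; layer 4
G0 Z16.8
G0 X26.0 Y13.0
G1 X22.2 Y22.2
G1 X13.0 Y26.0
G1 X3.8 Y22.2
G1 X0.0 Y13.0
G1 X3.8 Y3.8
G1 X13.0 Y0.0
G1 X22.2 Y3.8
G1 X26.0 Y13.0
; layer 5
G0 Z21.0
G0 X26.0 Y13.0
G1 X22.2 Y22.2
G1 X13.0 Y26.0
G1 X3.8 Y22.2
G1 X0.0 Y13.0
G1 X3.8 Y3.8
G1 X13.0 Y0.0
G1 X22.2 Y3.8
G1 X26.0 Y13.0
M2 ; end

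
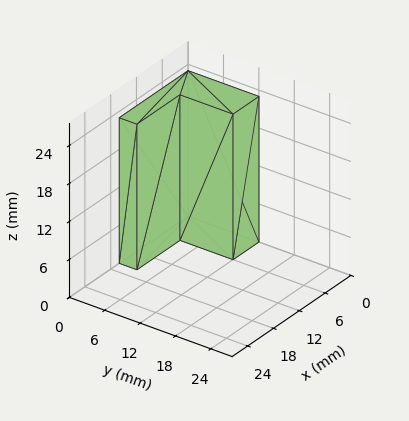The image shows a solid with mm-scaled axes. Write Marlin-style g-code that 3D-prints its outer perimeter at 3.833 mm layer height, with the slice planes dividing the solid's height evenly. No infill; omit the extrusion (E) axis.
Reading the render: the shape is an L-shaped prism: outer 16 × 12 mm, arm thicknesses ≈ 3 mm (horizontal) and 6 mm (vertical), extruded 23 mm in z (dimensions read to the nearest mm from the axis ticks). For the g-code, the solid's height is divided into equal slices at the stated Δz and each level perimeter traced with G1 moves after a G0 lift.

; perimeter-only toolpath
G21 ; units = mm
G90 ; absolute positioning
G28 ; home
; layer 1
G0 Z3.833
G0 X0.000 Y0.000
G1 X16.000 Y0.000
G1 X16.000 Y3.000
G1 X6.000 Y3.000
G1 X6.000 Y12.000
G1 X0.000 Y12.000
G1 X0.000 Y0.000
; layer 2
G0 Z7.667
G0 X0.000 Y0.000
G1 X16.000 Y0.000
G1 X16.000 Y3.000
G1 X6.000 Y3.000
G1 X6.000 Y12.000
G1 X0.000 Y12.000
G1 X0.000 Y0.000
; layer 3
G0 Z11.500
G0 X0.000 Y0.000
G1 X16.000 Y0.000
G1 X16.000 Y3.000
G1 X6.000 Y3.000
G1 X6.000 Y12.000
G1 X0.000 Y12.000
G1 X0.000 Y0.000
; layer 4
G0 Z15.333
G0 X0.000 Y0.000
G1 X16.000 Y0.000
G1 X16.000 Y3.000
G1 X6.000 Y3.000
G1 X6.000 Y12.000
G1 X0.000 Y12.000
G1 X0.000 Y0.000
; layer 5
G0 Z19.167
G0 X0.000 Y0.000
G1 X16.000 Y0.000
G1 X16.000 Y3.000
G1 X6.000 Y3.000
G1 X6.000 Y12.000
G1 X0.000 Y12.000
G1 X0.000 Y0.000
; layer 6
G0 Z23.000
G0 X0.000 Y0.000
G1 X16.000 Y0.000
G1 X16.000 Y3.000
G1 X6.000 Y3.000
G1 X6.000 Y12.000
G1 X0.000 Y12.000
G1 X0.000 Y0.000
M2 ; end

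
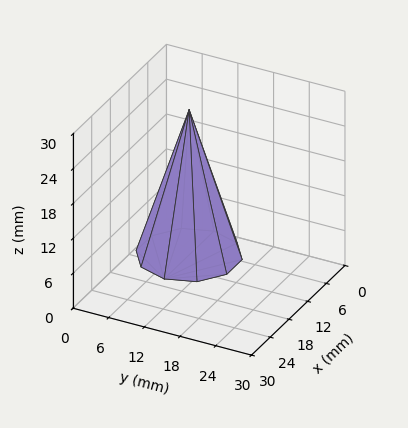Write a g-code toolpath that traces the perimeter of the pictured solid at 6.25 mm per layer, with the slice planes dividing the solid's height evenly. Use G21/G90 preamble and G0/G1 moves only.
Reading the render: the shape is a regular 10-sided pyramid, base circumscribed radius ≈ 8 mm, apex at z ≈ 25 mm (dimensions read to the nearest mm from the axis ticks). For the g-code, the solid's height is divided into equal slices at the stated Δz and each level perimeter traced with G1 moves after a G0 lift.

; perimeter-only toolpath
G21 ; units = mm
G90 ; absolute positioning
G28 ; home
; layer 1
G0 Z6.25
G0 X14.00 Y8.00
G1 X12.85 Y11.52
G1 X9.85 Y13.71
G1 X6.15 Y13.71
G1 X3.15 Y11.52
G1 X2.00 Y8.00
G1 X3.15 Y4.47
G1 X6.15 Y2.29
G1 X9.85 Y2.29
G1 X12.85 Y4.47
G1 X14.00 Y8.00
; layer 2
G0 Z12.50
G0 X12.00 Y8.00
G1 X11.23 Y10.35
G1 X9.23 Y11.80
G1 X6.77 Y11.80
G1 X4.76 Y10.35
G1 X4.00 Y8.00
G1 X4.76 Y5.65
G1 X6.77 Y4.20
G1 X9.23 Y4.20
G1 X11.23 Y5.65
G1 X12.00 Y8.00
; layer 3
G0 Z18.75
G0 X10.00 Y8.00
G1 X9.62 Y9.18
G1 X8.62 Y9.90
G1 X7.38 Y9.90
G1 X6.38 Y9.18
G1 X6.00 Y8.00
G1 X6.38 Y6.83
G1 X7.38 Y6.10
G1 X8.62 Y6.10
G1 X9.62 Y6.83
G1 X10.00 Y8.00
M2 ; end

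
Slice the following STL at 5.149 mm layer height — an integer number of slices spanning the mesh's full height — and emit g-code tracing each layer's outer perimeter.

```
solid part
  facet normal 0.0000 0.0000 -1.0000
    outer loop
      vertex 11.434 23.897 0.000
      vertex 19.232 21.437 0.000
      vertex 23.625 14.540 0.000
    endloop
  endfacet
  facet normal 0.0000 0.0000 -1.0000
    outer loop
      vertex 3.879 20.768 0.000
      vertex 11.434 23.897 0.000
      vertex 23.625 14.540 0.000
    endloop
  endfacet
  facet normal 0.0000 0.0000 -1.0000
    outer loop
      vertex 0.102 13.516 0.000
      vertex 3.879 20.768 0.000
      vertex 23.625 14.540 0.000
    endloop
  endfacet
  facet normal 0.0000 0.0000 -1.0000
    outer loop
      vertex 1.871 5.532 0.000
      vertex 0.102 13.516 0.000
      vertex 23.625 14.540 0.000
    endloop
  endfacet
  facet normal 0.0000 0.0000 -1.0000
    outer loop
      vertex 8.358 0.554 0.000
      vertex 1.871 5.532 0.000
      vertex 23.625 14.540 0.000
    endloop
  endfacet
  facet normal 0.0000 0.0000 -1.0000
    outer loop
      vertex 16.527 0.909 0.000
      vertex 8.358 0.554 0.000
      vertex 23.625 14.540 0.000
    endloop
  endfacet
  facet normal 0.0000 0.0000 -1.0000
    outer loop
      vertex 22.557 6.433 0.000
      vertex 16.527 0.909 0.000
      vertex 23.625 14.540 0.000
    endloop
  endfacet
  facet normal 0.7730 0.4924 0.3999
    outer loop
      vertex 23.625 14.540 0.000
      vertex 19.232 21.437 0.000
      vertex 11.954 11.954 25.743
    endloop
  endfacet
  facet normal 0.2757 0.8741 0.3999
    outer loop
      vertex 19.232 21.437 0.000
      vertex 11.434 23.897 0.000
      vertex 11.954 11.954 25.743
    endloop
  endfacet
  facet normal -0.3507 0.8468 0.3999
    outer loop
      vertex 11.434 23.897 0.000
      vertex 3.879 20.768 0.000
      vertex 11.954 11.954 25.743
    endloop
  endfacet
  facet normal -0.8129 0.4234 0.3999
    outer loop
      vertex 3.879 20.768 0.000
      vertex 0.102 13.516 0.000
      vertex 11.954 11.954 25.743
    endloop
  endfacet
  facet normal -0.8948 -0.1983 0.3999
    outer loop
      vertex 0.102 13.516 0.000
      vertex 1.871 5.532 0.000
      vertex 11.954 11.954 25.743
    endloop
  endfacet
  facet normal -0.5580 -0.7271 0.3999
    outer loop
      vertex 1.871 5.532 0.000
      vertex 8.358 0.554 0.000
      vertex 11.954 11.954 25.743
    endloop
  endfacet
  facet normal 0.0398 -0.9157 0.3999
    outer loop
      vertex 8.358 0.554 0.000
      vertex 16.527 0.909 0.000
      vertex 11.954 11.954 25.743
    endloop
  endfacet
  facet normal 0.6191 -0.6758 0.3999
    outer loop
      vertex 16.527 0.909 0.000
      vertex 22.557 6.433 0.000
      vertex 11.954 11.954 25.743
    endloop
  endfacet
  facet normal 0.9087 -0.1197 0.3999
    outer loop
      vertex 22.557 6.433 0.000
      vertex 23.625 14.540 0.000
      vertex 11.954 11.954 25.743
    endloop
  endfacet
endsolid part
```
; perimeter-only toolpath
G21 ; units = mm
G90 ; absolute positioning
G28 ; home
; layer 1
G0 Z5.149
G0 X21.291 Y14.023
G1 X17.776 Y19.540
G1 X11.538 Y21.508
G1 X5.494 Y19.005
G1 X2.472 Y13.204
G1 X3.888 Y6.816
G1 X9.077 Y2.834
G1 X15.612 Y3.118
G1 X20.436 Y7.537
G1 X21.291 Y14.023
; layer 2
G0 Z10.297
G0 X18.957 Y13.506
G1 X16.321 Y17.644
G1 X11.642 Y19.120
G1 X7.109 Y17.242
G1 X4.843 Y12.891
G1 X5.904 Y8.101
G1 X9.796 Y5.114
G1 X14.698 Y5.327
G1 X18.316 Y8.641
G1 X18.957 Y13.506
; layer 3
G0 Z15.446
G0 X16.622 Y12.988
G1 X14.865 Y15.747
G1 X11.746 Y16.731
G1 X8.724 Y15.480
G1 X7.213 Y12.579
G1 X7.921 Y9.385
G1 X10.516 Y7.394
G1 X13.783 Y7.536
G1 X16.195 Y9.746
G1 X16.622 Y12.988
; layer 4
G0 Z20.594
G0 X14.288 Y12.471
G1 X13.410 Y13.851
G1 X11.850 Y14.343
G1 X10.339 Y13.717
G1 X9.584 Y12.266
G1 X9.937 Y10.670
G1 X11.235 Y9.674
G1 X12.869 Y9.745
G1 X14.075 Y10.850
G1 X14.288 Y12.471
M2 ; end

The solid is a regular 9-sided pyramid, base circumscribed radius ≈ 12 mm, apex at z ≈ 25.7 mm. Slicing at Δz = 5.149 mm — 5 equal slices spanning the solid's height, so layer i sits at z = i·h/5 — gives 4 non-empty perimeters. Each is a 9-segment closed polygon; G0 lifts to the layer z and rapids to the start vertex, then G1 traces the edges. The cross-section shrinks linearly with z (the slice at the apex is degenerate and omitted).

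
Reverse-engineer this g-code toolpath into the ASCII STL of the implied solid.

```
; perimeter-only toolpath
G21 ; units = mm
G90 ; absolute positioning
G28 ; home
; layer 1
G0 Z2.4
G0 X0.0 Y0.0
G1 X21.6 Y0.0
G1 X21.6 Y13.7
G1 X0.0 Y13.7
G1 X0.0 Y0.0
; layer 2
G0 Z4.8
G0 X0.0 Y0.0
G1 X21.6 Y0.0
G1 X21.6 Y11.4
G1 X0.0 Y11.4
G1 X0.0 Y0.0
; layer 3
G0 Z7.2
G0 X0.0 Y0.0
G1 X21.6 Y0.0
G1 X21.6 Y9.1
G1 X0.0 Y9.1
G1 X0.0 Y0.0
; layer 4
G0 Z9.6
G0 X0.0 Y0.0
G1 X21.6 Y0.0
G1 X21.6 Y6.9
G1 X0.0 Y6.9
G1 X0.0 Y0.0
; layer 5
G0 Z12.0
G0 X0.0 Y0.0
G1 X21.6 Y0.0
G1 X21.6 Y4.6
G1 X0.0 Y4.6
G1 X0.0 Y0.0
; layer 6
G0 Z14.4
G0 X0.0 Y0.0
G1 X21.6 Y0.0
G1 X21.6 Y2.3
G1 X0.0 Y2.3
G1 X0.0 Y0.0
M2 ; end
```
solid part
  facet normal 0.0000 0.0000 -1.0000
    outer loop
      vertex 21.6 16.0 0.0
      vertex 21.6 0.0 0.0
      vertex 0.0 0.0 0.0
    endloop
  endfacet
  facet normal 0.0000 0.0000 -1.0000
    outer loop
      vertex 0.0 16.0 0.0
      vertex 21.6 16.0 0.0
      vertex 0.0 0.0 0.0
    endloop
  endfacet
  facet normal 0.0000 -1.0000 0.0000
    outer loop
      vertex 0.0 0.0 0.0
      vertex 21.6 0.0 0.0
      vertex 21.6 0.0 16.8
    endloop
  endfacet
  facet normal 0.0000 -1.0000 0.0000
    outer loop
      vertex 0.0 0.0 0.0
      vertex 21.6 0.0 16.8
      vertex 0.0 0.0 16.8
    endloop
  endfacet
  facet normal 0.0000 0.7241 0.6897
    outer loop
      vertex 0.0 0.0 16.8
      vertex 21.6 0.0 16.8
      vertex 21.6 16.0 0.0
    endloop
  endfacet
  facet normal 0.0000 0.7241 0.6897
    outer loop
      vertex 0.0 0.0 16.8
      vertex 21.6 16.0 0.0
      vertex 0.0 16.0 0.0
    endloop
  endfacet
  facet normal -1.0000 0.0000 0.0000
    outer loop
      vertex 0.0 0.0 16.8
      vertex 0.0 16.0 0.0
      vertex 0.0 0.0 0.0
    endloop
  endfacet
  facet normal 1.0000 0.0000 0.0000
    outer loop
      vertex 21.6 0.0 0.0
      vertex 21.6 16.0 0.0
      vertex 21.6 0.0 16.8
    endloop
  endfacet
endsolid part

The G0 Z moves step by Δz≈2.4 mm. The G1 loops shrink linearly with z, so the solid tapers from its base footprint up to z≈16.8. Closing with a flat bottom cap and the tapered top and triangulating gives 8 facets — a wedge (ramp): 21.6 × 16 mm base, rising to 16.8 mm along the y=0 edge and sloping linearly to z=0 at y=16.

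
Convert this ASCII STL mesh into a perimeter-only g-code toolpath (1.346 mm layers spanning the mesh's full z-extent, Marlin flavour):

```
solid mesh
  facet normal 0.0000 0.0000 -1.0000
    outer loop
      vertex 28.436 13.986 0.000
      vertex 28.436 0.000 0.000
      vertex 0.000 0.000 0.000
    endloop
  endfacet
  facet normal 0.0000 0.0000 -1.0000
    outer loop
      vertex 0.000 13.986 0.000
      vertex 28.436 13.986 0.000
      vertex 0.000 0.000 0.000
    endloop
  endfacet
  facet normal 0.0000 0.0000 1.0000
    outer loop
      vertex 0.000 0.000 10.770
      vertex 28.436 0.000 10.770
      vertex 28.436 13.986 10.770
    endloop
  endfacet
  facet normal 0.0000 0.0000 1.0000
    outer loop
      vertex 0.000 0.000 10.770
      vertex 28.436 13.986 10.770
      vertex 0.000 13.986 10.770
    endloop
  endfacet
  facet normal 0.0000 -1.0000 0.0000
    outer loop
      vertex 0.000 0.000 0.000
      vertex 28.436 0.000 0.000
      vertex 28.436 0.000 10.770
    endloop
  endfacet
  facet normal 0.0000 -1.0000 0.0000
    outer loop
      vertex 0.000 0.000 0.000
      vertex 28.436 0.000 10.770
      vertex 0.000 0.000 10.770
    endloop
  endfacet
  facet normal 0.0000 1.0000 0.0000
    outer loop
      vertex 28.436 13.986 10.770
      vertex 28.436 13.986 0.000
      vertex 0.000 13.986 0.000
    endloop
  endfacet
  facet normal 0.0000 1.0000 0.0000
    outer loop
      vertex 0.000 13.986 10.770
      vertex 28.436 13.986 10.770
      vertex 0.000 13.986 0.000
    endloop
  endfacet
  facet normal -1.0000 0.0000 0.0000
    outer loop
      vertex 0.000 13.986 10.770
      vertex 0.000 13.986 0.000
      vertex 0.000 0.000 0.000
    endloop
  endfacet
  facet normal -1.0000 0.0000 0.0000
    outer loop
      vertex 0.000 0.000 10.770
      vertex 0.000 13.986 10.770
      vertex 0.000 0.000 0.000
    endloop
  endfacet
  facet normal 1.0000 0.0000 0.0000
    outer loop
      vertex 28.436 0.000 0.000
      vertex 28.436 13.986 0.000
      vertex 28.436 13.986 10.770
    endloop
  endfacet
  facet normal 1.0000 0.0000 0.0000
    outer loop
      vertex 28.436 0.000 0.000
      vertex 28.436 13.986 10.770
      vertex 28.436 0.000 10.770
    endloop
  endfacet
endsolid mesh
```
; perimeter-only toolpath
G21 ; units = mm
G90 ; absolute positioning
G28 ; home
; layer 1
G0 Z1.346
G0 X0.000 Y0.000
G1 X28.436 Y0.000
G1 X28.436 Y13.986
G1 X0.000 Y13.986
G1 X0.000 Y0.000
; layer 2
G0 Z2.692
G0 X0.000 Y0.000
G1 X28.436 Y0.000
G1 X28.436 Y13.986
G1 X0.000 Y13.986
G1 X0.000 Y0.000
; layer 3
G0 Z4.039
G0 X0.000 Y0.000
G1 X28.436 Y0.000
G1 X28.436 Y13.986
G1 X0.000 Y13.986
G1 X0.000 Y0.000
; layer 4
G0 Z5.385
G0 X0.000 Y0.000
G1 X28.436 Y0.000
G1 X28.436 Y13.986
G1 X0.000 Y13.986
G1 X0.000 Y0.000
; layer 5
G0 Z6.731
G0 X0.000 Y0.000
G1 X28.436 Y0.000
G1 X28.436 Y13.986
G1 X0.000 Y13.986
G1 X0.000 Y0.000
; layer 6
G0 Z8.078
G0 X0.000 Y0.000
G1 X28.436 Y0.000
G1 X28.436 Y13.986
G1 X0.000 Y13.986
G1 X0.000 Y0.000
; layer 7
G0 Z9.424
G0 X0.000 Y0.000
G1 X28.436 Y0.000
G1 X28.436 Y13.986
G1 X0.000 Y13.986
G1 X0.000 Y0.000
; layer 8
G0 Z10.770
G0 X0.000 Y0.000
G1 X28.436 Y0.000
G1 X28.436 Y13.986
G1 X0.000 Y13.986
G1 X0.000 Y0.000
M2 ; end

The solid is a rectangular box, roughly 28.4 × 14 mm footprint and 10.8 mm tall. Slicing at Δz = 1.346 mm — 8 equal slices spanning the solid's height, so layer i sits at z = i·h/8 — gives 8 non-empty perimeters. Each is a 4-segment closed polygon; G0 lifts to the layer z and rapids to the start vertex, then G1 traces the edges.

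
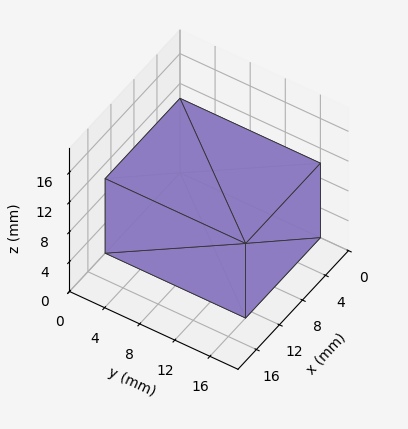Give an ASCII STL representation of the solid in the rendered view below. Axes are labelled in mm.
Reading the render: the shape is a rectangular box, roughly 13 × 16 mm footprint and 10 mm tall (dimensions read to the nearest mm from the axis ticks). For the STL, each face is triangulated and given an outward normal.

solid part
  facet normal 0.0000 0.0000 -1.0000
    outer loop
      vertex 13.00 16.00 0.00
      vertex 13.00 0.00 0.00
      vertex 0.00 0.00 0.00
    endloop
  endfacet
  facet normal 0.0000 0.0000 -1.0000
    outer loop
      vertex 0.00 16.00 0.00
      vertex 13.00 16.00 0.00
      vertex 0.00 0.00 0.00
    endloop
  endfacet
  facet normal 0.0000 0.0000 1.0000
    outer loop
      vertex 0.00 0.00 10.00
      vertex 13.00 0.00 10.00
      vertex 13.00 16.00 10.00
    endloop
  endfacet
  facet normal 0.0000 0.0000 1.0000
    outer loop
      vertex 0.00 0.00 10.00
      vertex 13.00 16.00 10.00
      vertex 0.00 16.00 10.00
    endloop
  endfacet
  facet normal 0.0000 -1.0000 0.0000
    outer loop
      vertex 0.00 0.00 0.00
      vertex 13.00 0.00 0.00
      vertex 13.00 0.00 10.00
    endloop
  endfacet
  facet normal 0.0000 -1.0000 0.0000
    outer loop
      vertex 0.00 0.00 0.00
      vertex 13.00 0.00 10.00
      vertex 0.00 0.00 10.00
    endloop
  endfacet
  facet normal 0.0000 1.0000 0.0000
    outer loop
      vertex 13.00 16.00 10.00
      vertex 13.00 16.00 0.00
      vertex 0.00 16.00 0.00
    endloop
  endfacet
  facet normal 0.0000 1.0000 0.0000
    outer loop
      vertex 0.00 16.00 10.00
      vertex 13.00 16.00 10.00
      vertex 0.00 16.00 0.00
    endloop
  endfacet
  facet normal -1.0000 0.0000 0.0000
    outer loop
      vertex 0.00 16.00 10.00
      vertex 0.00 16.00 0.00
      vertex 0.00 0.00 0.00
    endloop
  endfacet
  facet normal -1.0000 0.0000 0.0000
    outer loop
      vertex 0.00 0.00 10.00
      vertex 0.00 16.00 10.00
      vertex 0.00 0.00 0.00
    endloop
  endfacet
  facet normal 1.0000 0.0000 0.0000
    outer loop
      vertex 13.00 0.00 0.00
      vertex 13.00 16.00 0.00
      vertex 13.00 16.00 10.00
    endloop
  endfacet
  facet normal 1.0000 0.0000 0.0000
    outer loop
      vertex 13.00 0.00 0.00
      vertex 13.00 16.00 10.00
      vertex 13.00 0.00 10.00
    endloop
  endfacet
endsolid part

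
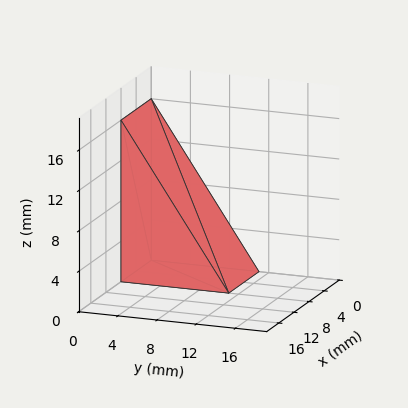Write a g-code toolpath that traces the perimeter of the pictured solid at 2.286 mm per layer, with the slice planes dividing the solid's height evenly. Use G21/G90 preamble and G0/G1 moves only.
Reading the render: the shape is a wedge (ramp): 8 × 11 mm base, rising to 16 mm along the y=0 edge and sloping linearly to z=0 at y=11 (dimensions read to the nearest mm from the axis ticks). For the g-code, the solid's height is divided into equal slices at the stated Δz and each level perimeter traced with G1 moves after a G0 lift.

; perimeter-only toolpath
G21 ; units = mm
G90 ; absolute positioning
G28 ; home
; layer 1
G0 Z2.286
G0 X0.000 Y0.000
G1 X8.000 Y0.000
G1 X8.000 Y9.429
G1 X0.000 Y9.429
G1 X0.000 Y0.000
; layer 2
G0 Z4.571
G0 X0.000 Y0.000
G1 X8.000 Y0.000
G1 X8.000 Y7.857
G1 X0.000 Y7.857
G1 X0.000 Y0.000
; layer 3
G0 Z6.857
G0 X0.000 Y0.000
G1 X8.000 Y0.000
G1 X8.000 Y6.286
G1 X0.000 Y6.286
G1 X0.000 Y0.000
; layer 4
G0 Z9.143
G0 X0.000 Y0.000
G1 X8.000 Y0.000
G1 X8.000 Y4.714
G1 X0.000 Y4.714
G1 X0.000 Y0.000
; layer 5
G0 Z11.429
G0 X0.000 Y0.000
G1 X8.000 Y0.000
G1 X8.000 Y3.143
G1 X0.000 Y3.143
G1 X0.000 Y0.000
; layer 6
G0 Z13.714
G0 X0.000 Y0.000
G1 X8.000 Y0.000
G1 X8.000 Y1.571
G1 X0.000 Y1.571
G1 X0.000 Y0.000
M2 ; end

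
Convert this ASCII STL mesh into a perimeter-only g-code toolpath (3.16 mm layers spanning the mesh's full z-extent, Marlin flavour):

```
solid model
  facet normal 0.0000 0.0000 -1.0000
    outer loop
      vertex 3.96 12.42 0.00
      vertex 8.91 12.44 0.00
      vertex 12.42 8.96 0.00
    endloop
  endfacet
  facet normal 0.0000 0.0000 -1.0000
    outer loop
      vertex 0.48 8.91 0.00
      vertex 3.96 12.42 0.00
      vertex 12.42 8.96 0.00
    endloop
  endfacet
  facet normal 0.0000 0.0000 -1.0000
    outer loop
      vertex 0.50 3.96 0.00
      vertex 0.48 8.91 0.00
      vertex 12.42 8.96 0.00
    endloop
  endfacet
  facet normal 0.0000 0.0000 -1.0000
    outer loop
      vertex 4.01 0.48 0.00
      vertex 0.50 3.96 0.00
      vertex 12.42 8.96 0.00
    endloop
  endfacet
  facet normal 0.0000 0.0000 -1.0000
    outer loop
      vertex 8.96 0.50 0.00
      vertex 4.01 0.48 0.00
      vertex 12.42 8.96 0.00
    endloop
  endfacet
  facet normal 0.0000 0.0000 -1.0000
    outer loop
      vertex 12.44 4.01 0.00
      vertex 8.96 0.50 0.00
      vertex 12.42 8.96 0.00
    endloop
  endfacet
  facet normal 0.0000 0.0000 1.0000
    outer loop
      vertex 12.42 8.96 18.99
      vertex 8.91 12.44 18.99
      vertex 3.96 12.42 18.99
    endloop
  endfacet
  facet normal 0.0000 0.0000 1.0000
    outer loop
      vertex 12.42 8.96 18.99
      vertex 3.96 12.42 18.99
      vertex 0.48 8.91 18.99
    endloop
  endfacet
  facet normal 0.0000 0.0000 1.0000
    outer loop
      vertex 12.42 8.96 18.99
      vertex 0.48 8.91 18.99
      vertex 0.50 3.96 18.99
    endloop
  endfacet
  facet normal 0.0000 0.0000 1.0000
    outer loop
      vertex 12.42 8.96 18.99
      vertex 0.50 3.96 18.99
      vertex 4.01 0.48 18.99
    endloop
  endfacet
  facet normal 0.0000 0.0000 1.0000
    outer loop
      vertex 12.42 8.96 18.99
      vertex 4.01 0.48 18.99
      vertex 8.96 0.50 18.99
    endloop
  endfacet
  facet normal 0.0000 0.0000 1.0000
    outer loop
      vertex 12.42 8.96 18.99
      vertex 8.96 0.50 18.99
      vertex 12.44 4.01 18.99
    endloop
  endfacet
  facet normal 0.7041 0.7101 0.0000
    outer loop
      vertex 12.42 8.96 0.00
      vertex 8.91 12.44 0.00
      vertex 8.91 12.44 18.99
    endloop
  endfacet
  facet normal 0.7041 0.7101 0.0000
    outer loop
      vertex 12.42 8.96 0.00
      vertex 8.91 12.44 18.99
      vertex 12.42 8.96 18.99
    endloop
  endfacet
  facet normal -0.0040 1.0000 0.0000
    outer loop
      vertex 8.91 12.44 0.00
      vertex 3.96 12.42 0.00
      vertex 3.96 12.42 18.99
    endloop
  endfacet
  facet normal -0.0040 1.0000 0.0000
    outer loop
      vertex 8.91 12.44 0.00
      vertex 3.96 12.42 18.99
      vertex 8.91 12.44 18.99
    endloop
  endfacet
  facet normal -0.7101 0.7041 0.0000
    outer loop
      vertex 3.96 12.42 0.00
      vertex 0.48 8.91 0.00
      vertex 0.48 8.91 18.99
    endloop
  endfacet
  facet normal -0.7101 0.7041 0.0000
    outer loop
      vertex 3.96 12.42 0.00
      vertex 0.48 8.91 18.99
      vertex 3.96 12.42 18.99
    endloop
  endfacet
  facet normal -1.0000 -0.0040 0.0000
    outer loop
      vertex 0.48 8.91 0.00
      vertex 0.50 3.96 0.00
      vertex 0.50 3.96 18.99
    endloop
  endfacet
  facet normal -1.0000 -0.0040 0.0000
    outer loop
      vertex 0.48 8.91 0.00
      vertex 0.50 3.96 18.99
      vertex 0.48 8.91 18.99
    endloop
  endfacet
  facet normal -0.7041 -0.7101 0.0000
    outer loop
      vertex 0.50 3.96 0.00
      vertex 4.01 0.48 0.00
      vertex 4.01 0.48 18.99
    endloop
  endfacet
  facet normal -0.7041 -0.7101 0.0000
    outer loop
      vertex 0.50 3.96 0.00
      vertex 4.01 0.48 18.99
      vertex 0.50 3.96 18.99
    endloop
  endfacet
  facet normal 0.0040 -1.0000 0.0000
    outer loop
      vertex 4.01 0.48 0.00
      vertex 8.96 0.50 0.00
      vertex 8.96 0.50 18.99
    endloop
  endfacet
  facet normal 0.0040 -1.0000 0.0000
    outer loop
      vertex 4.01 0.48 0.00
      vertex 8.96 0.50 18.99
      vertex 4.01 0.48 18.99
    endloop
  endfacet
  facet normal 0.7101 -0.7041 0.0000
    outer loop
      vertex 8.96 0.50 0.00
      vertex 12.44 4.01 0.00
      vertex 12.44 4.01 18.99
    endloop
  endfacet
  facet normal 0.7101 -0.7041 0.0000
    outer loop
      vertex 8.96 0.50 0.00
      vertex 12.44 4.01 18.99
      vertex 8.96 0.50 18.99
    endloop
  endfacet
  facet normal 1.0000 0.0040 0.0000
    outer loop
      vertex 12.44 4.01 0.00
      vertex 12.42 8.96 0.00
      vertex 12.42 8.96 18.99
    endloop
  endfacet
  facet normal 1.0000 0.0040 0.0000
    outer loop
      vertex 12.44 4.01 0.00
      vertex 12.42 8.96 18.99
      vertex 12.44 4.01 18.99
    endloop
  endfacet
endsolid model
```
; perimeter-only toolpath
G21 ; units = mm
G90 ; absolute positioning
G28 ; home
; layer 1
G0 Z3.16
G0 X12.42 Y8.96
G1 X8.91 Y12.44
G1 X3.96 Y12.42
G1 X0.48 Y8.91
G1 X0.50 Y3.96
G1 X4.01 Y0.48
G1 X8.96 Y0.50
G1 X12.44 Y4.01
G1 X12.42 Y8.96
; layer 2
G0 Z6.33
G0 X12.42 Y8.96
G1 X8.91 Y12.44
G1 X3.96 Y12.42
G1 X0.48 Y8.91
G1 X0.50 Y3.96
G1 X4.01 Y0.48
G1 X8.96 Y0.50
G1 X12.44 Y4.01
G1 X12.42 Y8.96
; layer 3
G0 Z9.49
G0 X12.42 Y8.96
G1 X8.91 Y12.44
G1 X3.96 Y12.42
G1 X0.48 Y8.91
G1 X0.50 Y3.96
G1 X4.01 Y0.48
G1 X8.96 Y0.50
G1 X12.44 Y4.01
G1 X12.42 Y8.96
; layer 4
G0 Z12.66
G0 X12.42 Y8.96
G1 X8.91 Y12.44
G1 X3.96 Y12.42
G1 X0.48 Y8.91
G1 X0.50 Y3.96
G1 X4.01 Y0.48
G1 X8.96 Y0.50
G1 X12.44 Y4.01
G1 X12.42 Y8.96
; layer 5
G0 Z15.82
G0 X12.42 Y8.96
G1 X8.91 Y12.44
G1 X3.96 Y12.42
G1 X0.48 Y8.91
G1 X0.50 Y3.96
G1 X4.01 Y0.48
G1 X8.96 Y0.50
G1 X12.44 Y4.01
G1 X12.42 Y8.96
; layer 6
G0 Z18.99
G0 X12.42 Y8.96
G1 X8.91 Y12.44
G1 X3.96 Y12.42
G1 X0.48 Y8.91
G1 X0.50 Y3.96
G1 X4.01 Y0.48
G1 X8.96 Y0.50
G1 X12.44 Y4.01
G1 X12.42 Y8.96
M2 ; end

The solid is a regular 8-sided prism (a cylinder approximated with 8 flat sides), circumscribed radius ≈ 6.46 mm, height ≈ 19 mm. Slicing at Δz = 3.16 mm — 6 equal slices spanning the solid's height, so layer i sits at z = i·h/6 — gives 6 non-empty perimeters. Each is a 8-segment closed polygon; G0 lifts to the layer z and rapids to the start vertex, then G1 traces the edges.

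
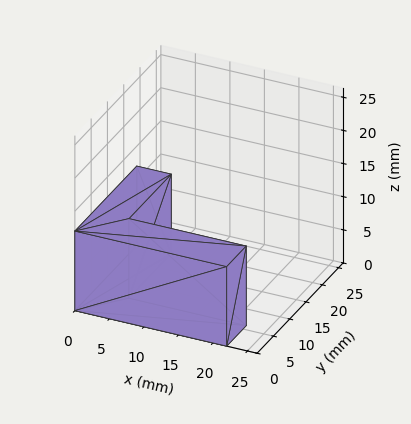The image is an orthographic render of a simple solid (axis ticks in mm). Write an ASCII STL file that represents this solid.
Reading the render: the shape is an L-shaped prism: outer 22 × 19 mm, arm thicknesses ≈ 6 mm (horizontal) and 5 mm (vertical), extruded 12 mm in z (dimensions read to the nearest mm from the axis ticks). For the STL, each face is triangulated and given an outward normal.

solid part
  facet normal 0.0000 0.0000 -1.0000
    outer loop
      vertex 22.0 6.0 0.0
      vertex 22.0 0.0 0.0
      vertex 0.0 0.0 0.0
    endloop
  endfacet
  facet normal 0.0000 0.0000 -1.0000
    outer loop
      vertex 5.0 6.0 0.0
      vertex 22.0 6.0 0.0
      vertex 0.0 0.0 0.0
    endloop
  endfacet
  facet normal 0.0000 0.0000 -1.0000
    outer loop
      vertex 5.0 19.0 0.0
      vertex 5.0 6.0 0.0
      vertex 0.0 0.0 0.0
    endloop
  endfacet
  facet normal 0.0000 0.0000 -1.0000
    outer loop
      vertex 0.0 19.0 0.0
      vertex 5.0 19.0 0.0
      vertex 0.0 0.0 0.0
    endloop
  endfacet
  facet normal 0.0000 0.0000 1.0000
    outer loop
      vertex 0.0 0.0 12.0
      vertex 22.0 0.0 12.0
      vertex 22.0 6.0 12.0
    endloop
  endfacet
  facet normal 0.0000 0.0000 1.0000
    outer loop
      vertex 0.0 0.0 12.0
      vertex 22.0 6.0 12.0
      vertex 5.0 6.0 12.0
    endloop
  endfacet
  facet normal 0.0000 0.0000 1.0000
    outer loop
      vertex 0.0 0.0 12.0
      vertex 5.0 6.0 12.0
      vertex 5.0 19.0 12.0
    endloop
  endfacet
  facet normal 0.0000 0.0000 1.0000
    outer loop
      vertex 0.0 0.0 12.0
      vertex 5.0 19.0 12.0
      vertex 0.0 19.0 12.0
    endloop
  endfacet
  facet normal 0.0000 -1.0000 0.0000
    outer loop
      vertex 0.0 0.0 0.0
      vertex 22.0 0.0 0.0
      vertex 22.0 0.0 12.0
    endloop
  endfacet
  facet normal 0.0000 -1.0000 0.0000
    outer loop
      vertex 0.0 0.0 0.0
      vertex 22.0 0.0 12.0
      vertex 0.0 0.0 12.0
    endloop
  endfacet
  facet normal 1.0000 0.0000 0.0000
    outer loop
      vertex 22.0 0.0 0.0
      vertex 22.0 6.0 0.0
      vertex 22.0 6.0 12.0
    endloop
  endfacet
  facet normal 1.0000 0.0000 0.0000
    outer loop
      vertex 22.0 0.0 0.0
      vertex 22.0 6.0 12.0
      vertex 22.0 0.0 12.0
    endloop
  endfacet
  facet normal 0.0000 1.0000 0.0000
    outer loop
      vertex 22.0 6.0 0.0
      vertex 5.0 6.0 0.0
      vertex 5.0 6.0 12.0
    endloop
  endfacet
  facet normal 0.0000 1.0000 0.0000
    outer loop
      vertex 22.0 6.0 0.0
      vertex 5.0 6.0 12.0
      vertex 22.0 6.0 12.0
    endloop
  endfacet
  facet normal 1.0000 0.0000 0.0000
    outer loop
      vertex 5.0 6.0 0.0
      vertex 5.0 19.0 0.0
      vertex 5.0 19.0 12.0
    endloop
  endfacet
  facet normal 1.0000 0.0000 0.0000
    outer loop
      vertex 5.0 6.0 0.0
      vertex 5.0 19.0 12.0
      vertex 5.0 6.0 12.0
    endloop
  endfacet
  facet normal 0.0000 1.0000 0.0000
    outer loop
      vertex 5.0 19.0 0.0
      vertex 0.0 19.0 0.0
      vertex 0.0 19.0 12.0
    endloop
  endfacet
  facet normal 0.0000 1.0000 0.0000
    outer loop
      vertex 5.0 19.0 0.0
      vertex 0.0 19.0 12.0
      vertex 5.0 19.0 12.0
    endloop
  endfacet
  facet normal -1.0000 0.0000 0.0000
    outer loop
      vertex 0.0 19.0 0.0
      vertex 0.0 0.0 0.0
      vertex 0.0 0.0 12.0
    endloop
  endfacet
  facet normal -1.0000 0.0000 0.0000
    outer loop
      vertex 0.0 19.0 0.0
      vertex 0.0 0.0 12.0
      vertex 0.0 19.0 12.0
    endloop
  endfacet
endsolid part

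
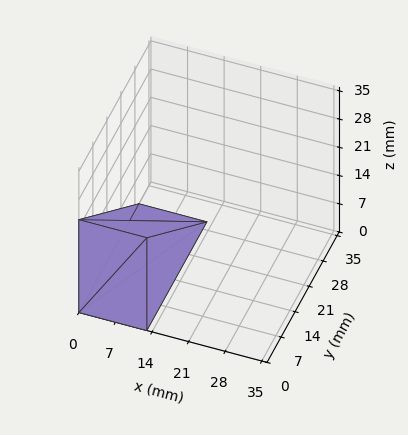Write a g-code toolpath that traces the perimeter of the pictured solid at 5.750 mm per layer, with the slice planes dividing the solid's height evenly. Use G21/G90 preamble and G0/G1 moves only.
Reading the render: the shape is a wedge (ramp): 13 × 30 mm base, rising to 23 mm along the y=0 edge and sloping linearly to z=0 at y=30 (dimensions read to the nearest mm from the axis ticks). For the g-code, the solid's height is divided into equal slices at the stated Δz and each level perimeter traced with G1 moves after a G0 lift.

; perimeter-only toolpath
G21 ; units = mm
G90 ; absolute positioning
G28 ; home
; layer 1
G0 Z5.750
G0 X0.000 Y0.000
G1 X13.000 Y0.000
G1 X13.000 Y22.500
G1 X0.000 Y22.500
G1 X0.000 Y0.000
; layer 2
G0 Z11.500
G0 X0.000 Y0.000
G1 X13.000 Y0.000
G1 X13.000 Y15.000
G1 X0.000 Y15.000
G1 X0.000 Y0.000
; layer 3
G0 Z17.250
G0 X0.000 Y0.000
G1 X13.000 Y0.000
G1 X13.000 Y7.500
G1 X0.000 Y7.500
G1 X0.000 Y0.000
M2 ; end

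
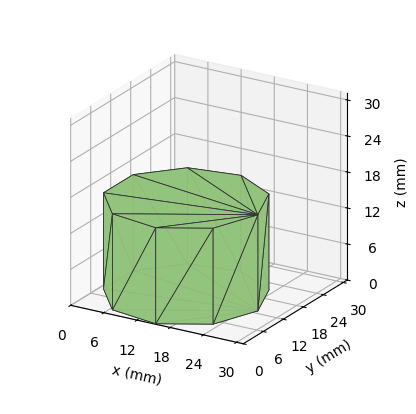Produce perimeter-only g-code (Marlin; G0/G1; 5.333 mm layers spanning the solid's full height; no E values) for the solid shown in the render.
Reading the render: the shape is a regular 9-sided prism (a cylinder approximated with 9 flat sides), circumscribed radius ≈ 13 mm, height ≈ 16 mm (dimensions read to the nearest mm from the axis ticks). For the g-code, the solid's height is divided into equal slices at the stated Δz and each level perimeter traced with G1 moves after a G0 lift.

; perimeter-only toolpath
G21 ; units = mm
G90 ; absolute positioning
G28 ; home
; layer 1
G0 Z5.333
G0 X26.000 Y13.000
G1 X22.959 Y21.356
G1 X15.257 Y25.803
G1 X6.500 Y24.258
G1 X0.784 Y17.446
G1 X0.784 Y8.554
G1 X6.500 Y1.742
G1 X15.257 Y0.197
G1 X22.959 Y4.644
G1 X26.000 Y13.000
; layer 2
G0 Z10.667
G0 X26.000 Y13.000
G1 X22.959 Y21.356
G1 X15.257 Y25.803
G1 X6.500 Y24.258
G1 X0.784 Y17.446
G1 X0.784 Y8.554
G1 X6.500 Y1.742
G1 X15.257 Y0.197
G1 X22.959 Y4.644
G1 X26.000 Y13.000
; layer 3
G0 Z16.000
G0 X26.000 Y13.000
G1 X22.959 Y21.356
G1 X15.257 Y25.803
G1 X6.500 Y24.258
G1 X0.784 Y17.446
G1 X0.784 Y8.554
G1 X6.500 Y1.742
G1 X15.257 Y0.197
G1 X22.959 Y4.644
G1 X26.000 Y13.000
M2 ; end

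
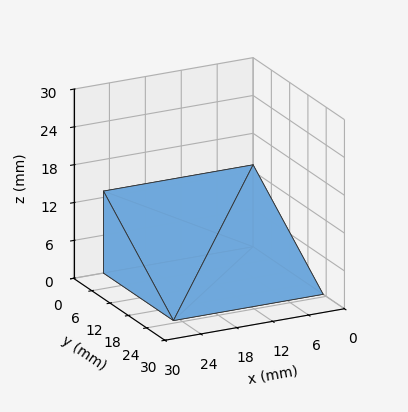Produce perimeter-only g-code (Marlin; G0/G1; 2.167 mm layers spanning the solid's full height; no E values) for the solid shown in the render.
Reading the render: the shape is a wedge (ramp): 25 × 23 mm base, rising to 13 mm along the y=0 edge and sloping linearly to z=0 at y=23 (dimensions read to the nearest mm from the axis ticks). For the g-code, the solid's height is divided into equal slices at the stated Δz and each level perimeter traced with G1 moves after a G0 lift.

; perimeter-only toolpath
G21 ; units = mm
G90 ; absolute positioning
G28 ; home
; layer 1
G0 Z2.167
G0 X0.000 Y0.000
G1 X25.000 Y0.000
G1 X25.000 Y19.167
G1 X0.000 Y19.167
G1 X0.000 Y0.000
; layer 2
G0 Z4.333
G0 X0.000 Y0.000
G1 X25.000 Y0.000
G1 X25.000 Y15.333
G1 X0.000 Y15.333
G1 X0.000 Y0.000
; layer 3
G0 Z6.500
G0 X0.000 Y0.000
G1 X25.000 Y0.000
G1 X25.000 Y11.500
G1 X0.000 Y11.500
G1 X0.000 Y0.000
; layer 4
G0 Z8.667
G0 X0.000 Y0.000
G1 X25.000 Y0.000
G1 X25.000 Y7.667
G1 X0.000 Y7.667
G1 X0.000 Y0.000
; layer 5
G0 Z10.833
G0 X0.000 Y0.000
G1 X25.000 Y0.000
G1 X25.000 Y3.833
G1 X0.000 Y3.833
G1 X0.000 Y0.000
M2 ; end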